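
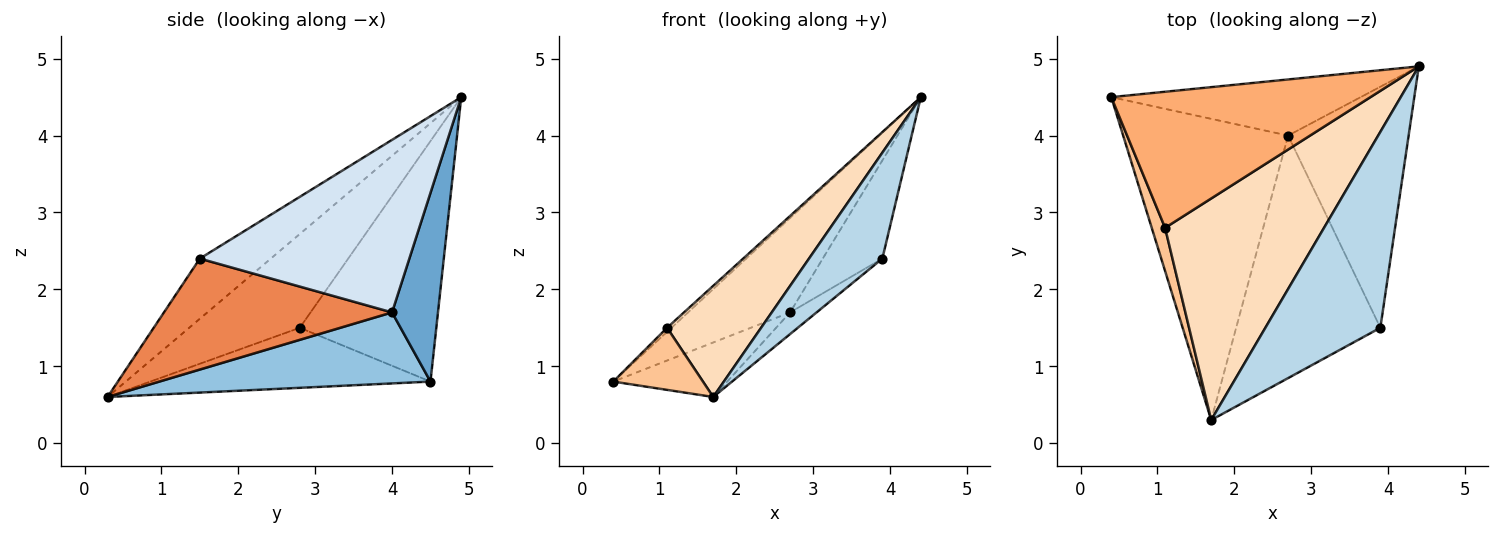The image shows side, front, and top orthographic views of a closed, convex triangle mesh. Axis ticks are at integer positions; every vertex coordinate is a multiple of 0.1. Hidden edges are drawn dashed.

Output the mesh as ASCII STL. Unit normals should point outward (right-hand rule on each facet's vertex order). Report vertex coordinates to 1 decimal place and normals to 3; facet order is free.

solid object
 facet normal 0.361 0.802 -0.477
  outer loop
   vertex 2.7 4.0 1.7
   vertex 0.4 4.5 0.8
   vertex 4.4 4.9 4.5
  endloop
 endfacet
 facet normal 0.390 0.164 -0.906
  outer loop
   vertex 2.7 4.0 1.7
   vertex 1.7 0.3 0.6
   vertex 0.4 4.5 0.8
  endloop
 endfacet
 facet normal -0.418 -0.432 0.799
  outer loop
   vertex 3.9 1.5 2.4
   vertex 4.4 4.9 4.5
   vertex 1.7 0.3 0.6
  endloop
 endfacet
 facet normal 0.798 0.227 -0.558
  outer loop
   vertex 3.9 1.5 2.4
   vertex 2.7 4.0 1.7
   vertex 4.4 4.9 4.5
  endloop
 endfacet
 facet normal 0.608 0.071 -0.791
  outer loop
   vertex 3.9 1.5 2.4
   vertex 1.7 0.3 0.6
   vertex 2.7 4.0 1.7
  endloop
 endfacet
 facet normal -0.680 0.022 0.733
  outer loop
   vertex 1.1 2.8 1.5
   vertex 4.4 4.9 4.5
   vertex 0.4 4.5 0.8
  endloop
 endfacet
 facet normal -0.932 -0.298 0.207
  outer loop
   vertex 1.1 2.8 1.5
   vertex 0.4 4.5 0.8
   vertex 1.7 0.3 0.6
  endloop
 endfacet
 facet normal -0.466 -0.397 0.791
  outer loop
   vertex 1.1 2.8 1.5
   vertex 1.7 0.3 0.6
   vertex 4.4 4.9 4.5
  endloop
 endfacet
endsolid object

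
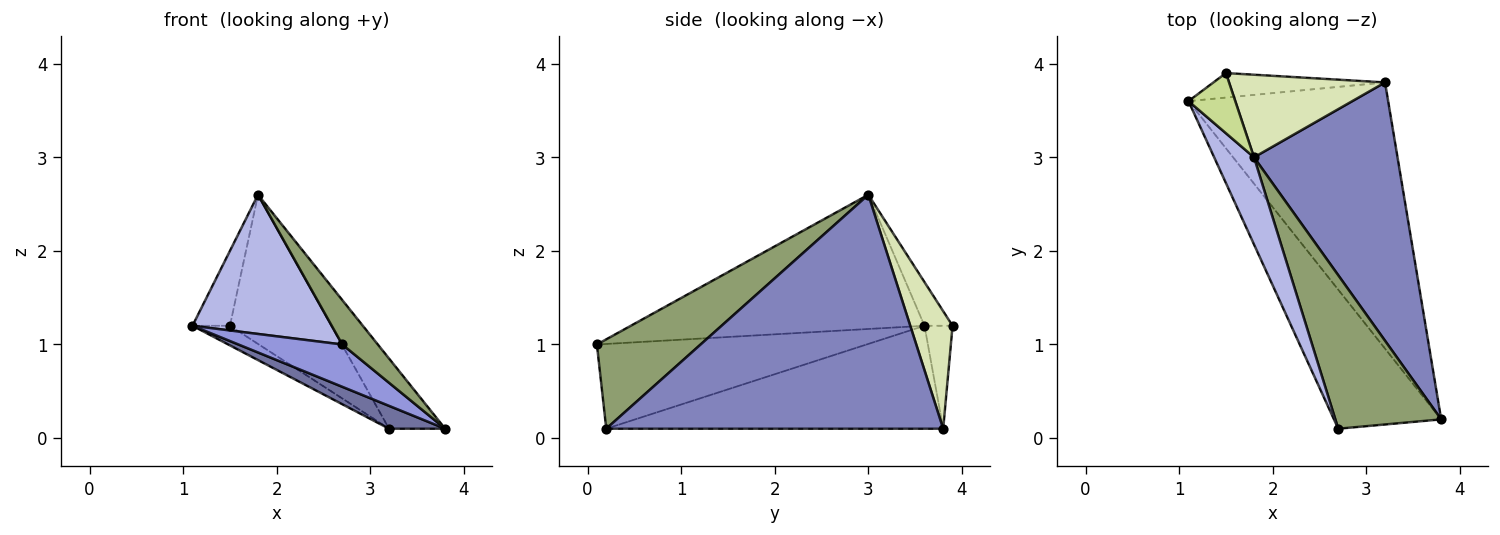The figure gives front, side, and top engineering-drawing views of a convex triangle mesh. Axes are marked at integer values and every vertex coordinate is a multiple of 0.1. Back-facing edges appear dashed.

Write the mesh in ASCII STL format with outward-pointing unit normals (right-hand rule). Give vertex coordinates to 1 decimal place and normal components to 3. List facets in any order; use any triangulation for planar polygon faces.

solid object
 facet normal -0.457 -0.076 -0.886
  outer loop
   vertex 3.2 3.8 0.1
   vertex 3.8 0.2 0.1
   vertex 1.1 3.6 1.2
  endloop
 endfacet
 facet normal 0.844 0.141 0.518
  outer loop
   vertex 1.8 3.0 2.6
   vertex 3.8 0.2 0.1
   vertex 3.2 3.8 0.1
  endloop
 endfacet
 facet normal -0.603 -0.232 -0.763
  outer loop
   vertex 2.7 0.1 1.0
   vertex 1.1 3.6 1.2
   vertex 3.8 0.2 0.1
  endloop
 endfacet
 facet normal -0.873 -0.414 0.259
  outer loop
   vertex 2.7 0.1 1.0
   vertex 1.8 3.0 2.6
   vertex 1.1 3.6 1.2
  endloop
 endfacet
 facet normal 0.630 -0.216 0.746
  outer loop
   vertex 2.7 0.1 1.0
   vertex 3.8 0.2 0.1
   vertex 1.8 3.0 2.6
  endloop
 endfacet
 facet normal -0.424 0.566 -0.707
  outer loop
   vertex 1.5 3.9 1.2
   vertex 3.2 3.8 0.1
   vertex 1.1 3.6 1.2
  endloop
 endfacet
 facet normal -0.505 0.673 0.541
  outer loop
   vertex 1.5 3.9 1.2
   vertex 1.1 3.6 1.2
   vertex 1.8 3.0 2.6
  endloop
 endfacet
 facet normal 0.343 0.822 0.455
  outer loop
   vertex 1.5 3.9 1.2
   vertex 1.8 3.0 2.6
   vertex 3.2 3.8 0.1
  endloop
 endfacet
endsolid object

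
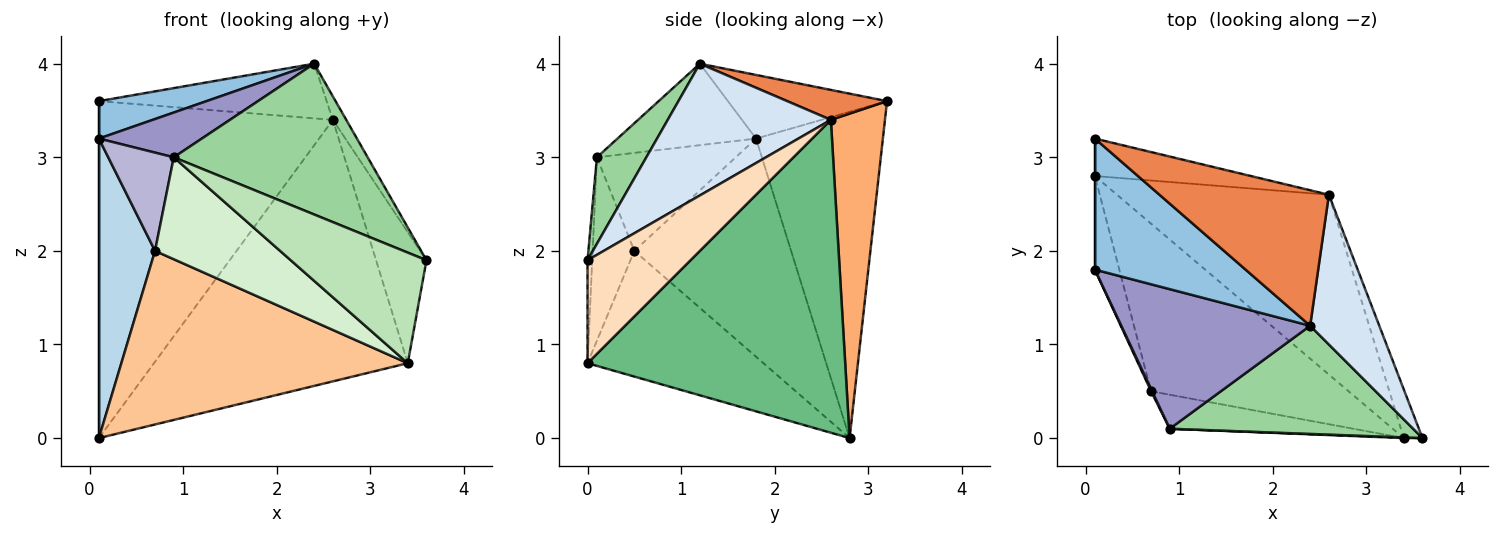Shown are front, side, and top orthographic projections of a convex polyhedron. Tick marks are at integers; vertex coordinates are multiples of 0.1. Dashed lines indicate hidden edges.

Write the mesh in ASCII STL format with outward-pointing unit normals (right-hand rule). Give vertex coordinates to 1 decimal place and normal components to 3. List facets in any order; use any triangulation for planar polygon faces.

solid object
 facet normal -1.000 0.000 0.000
  outer loop
   vertex 0.1 2.8 0.0
   vertex 0.1 1.8 3.2
   vertex 0.1 3.2 3.6
  endloop
 endfacet
 facet normal -0.376 -0.255 0.891
  outer loop
   vertex 2.4 1.2 4.0
   vertex 0.1 3.2 3.6
   vertex 0.1 1.8 3.2
  endloop
 endfacet
 facet normal -0.936 -0.335 -0.105
  outer loop
   vertex 0.7 0.5 2.0
   vertex 0.1 1.8 3.2
   vertex 0.1 2.8 0.0
  endloop
 endfacet
 facet normal 0.883 0.072 0.463
  outer loop
   vertex 2.6 2.6 3.4
   vertex 2.4 1.2 4.0
   vertex 3.6 0.0 1.9
  endloop
 endfacet
 facet normal 0.162 0.369 0.915
  outer loop
   vertex 2.6 2.6 3.4
   vertex 0.1 3.2 3.6
   vertex 2.4 1.2 4.0
  endloop
 endfacet
 facet normal 0.224 0.969 -0.108
  outer loop
   vertex 2.6 2.6 3.4
   vertex 0.1 2.8 0.0
   vertex 0.1 3.2 3.6
  endloop
 endfacet
 facet normal -0.404 -0.658 -0.635
  outer loop
   vertex 3.4 0.0 0.8
   vertex 0.7 0.5 2.0
   vertex 0.1 2.8 0.0
  endloop
 endfacet
 facet normal 0.886 0.434 -0.161
  outer loop
   vertex 3.4 0.0 0.8
   vertex 2.6 2.6 3.4
   vertex 3.6 0.0 1.9
  endloop
 endfacet
 facet normal 0.642 0.632 -0.435
  outer loop
   vertex 3.4 0.0 0.8
   vertex 0.1 2.8 0.0
   vertex 2.6 2.6 3.4
  endloop
 endfacet
 facet normal 0.203 -0.796 0.571
  outer loop
   vertex 0.9 0.1 3.0
   vertex 3.6 0.0 1.9
   vertex 2.4 1.2 4.0
  endloop
 endfacet
 facet normal -0.034 -0.999 0.006
  outer loop
   vertex 0.9 0.1 3.0
   vertex 3.4 0.0 0.8
   vertex 3.6 0.0 1.9
  endloop
 endfacet
 facet normal -0.302 -0.905 -0.302
  outer loop
   vertex 0.9 0.1 3.0
   vertex 0.7 0.5 2.0
   vertex 3.4 0.0 0.8
  endloop
 endfacet
 facet normal -0.380 -0.282 0.881
  outer loop
   vertex 0.9 0.1 3.0
   vertex 2.4 1.2 4.0
   vertex 0.1 1.8 3.2
  endloop
 endfacet
 facet normal -0.904 -0.427 0.010
  outer loop
   vertex 0.9 0.1 3.0
   vertex 0.1 1.8 3.2
   vertex 0.7 0.5 2.0
  endloop
 endfacet
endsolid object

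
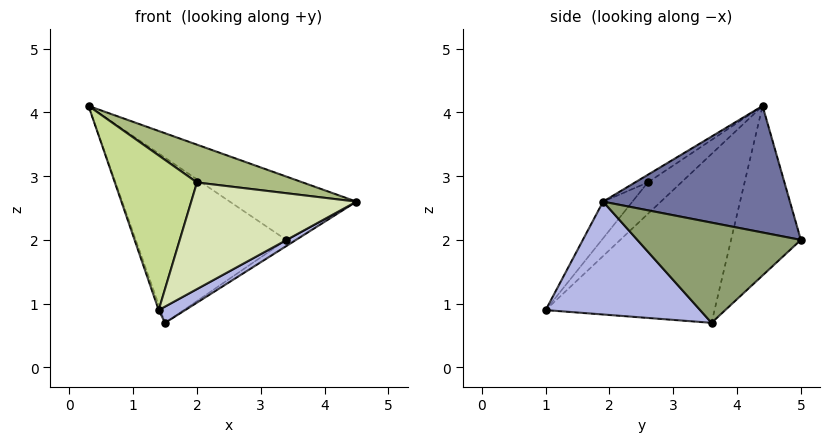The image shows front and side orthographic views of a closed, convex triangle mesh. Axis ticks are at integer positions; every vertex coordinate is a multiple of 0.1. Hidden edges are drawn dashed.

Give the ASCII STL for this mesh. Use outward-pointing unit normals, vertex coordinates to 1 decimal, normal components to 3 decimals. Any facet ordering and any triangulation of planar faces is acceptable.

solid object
 facet normal 0.485 0.329 0.810
  outer loop
   vertex 3.4 5.0 2.0
   vertex 0.3 4.4 4.1
   vertex 4.5 1.9 2.6
  endloop
 endfacet
 facet normal -0.942 0.010 -0.335
  outer loop
   vertex 1.5 3.6 0.7
   vertex 1.4 1.0 0.9
   vertex 0.3 4.4 4.1
  endloop
 endfacet
 facet normal -0.396 0.853 -0.340
  outer loop
   vertex 1.5 3.6 0.7
   vertex 0.3 4.4 4.1
   vertex 3.4 5.0 2.0
  endloop
 endfacet
 facet normal 0.498 -0.086 -0.863
  outer loop
   vertex 1.5 3.6 0.7
   vertex 4.5 1.9 2.6
   vertex 1.4 1.0 0.9
  endloop
 endfacet
 facet normal 0.548 0.033 -0.836
  outer loop
   vertex 1.5 3.6 0.7
   vertex 3.4 5.0 2.0
   vertex 4.5 1.9 2.6
  endloop
 endfacet
 facet normal -0.072 -0.600 0.797
  outer loop
   vertex 2.0 2.6 2.9
   vertex 4.5 1.9 2.6
   vertex 0.3 4.4 4.1
  endloop
 endfacet
 facet normal -0.287 -0.704 0.649
  outer loop
   vertex 2.0 2.6 2.9
   vertex 0.3 4.4 4.1
   vertex 1.4 1.0 0.9
  endloop
 endfacet
 facet normal -0.134 -0.754 0.643
  outer loop
   vertex 2.0 2.6 2.9
   vertex 1.4 1.0 0.9
   vertex 4.5 1.9 2.6
  endloop
 endfacet
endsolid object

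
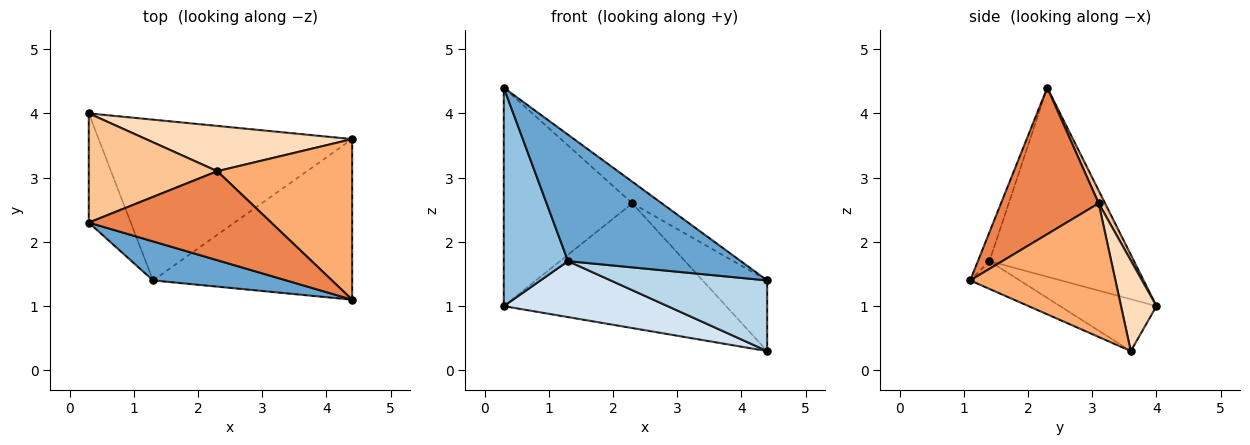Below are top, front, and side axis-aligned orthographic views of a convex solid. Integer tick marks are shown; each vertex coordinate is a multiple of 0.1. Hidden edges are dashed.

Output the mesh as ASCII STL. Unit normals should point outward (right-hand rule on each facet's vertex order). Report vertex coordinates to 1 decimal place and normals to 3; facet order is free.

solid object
 facet normal -0.064 -0.954 0.294
  outer loop
   vertex 1.3 1.4 1.7
   vertex 4.4 1.1 1.4
   vertex 0.3 2.3 4.4
  endloop
 endfacet
 facet normal -0.896 -0.398 -0.199
  outer loop
   vertex 1.3 1.4 1.7
   vertex 0.3 2.3 4.4
   vertex 0.3 4.0 1.0
  endloop
 endfacet
 facet normal -0.127 -0.400 -0.908
  outer loop
   vertex 1.3 1.4 1.7
   vertex 4.4 3.6 0.3
   vertex 4.4 1.1 1.4
  endloop
 endfacet
 facet normal -0.190 -0.323 -0.927
  outer loop
   vertex 1.3 1.4 1.7
   vertex 0.3 4.0 1.0
   vertex 4.4 3.6 0.3
  endloop
 endfacet
 facet normal 0.615 0.186 0.766
  outer loop
   vertex 2.3 3.1 2.6
   vertex 0.3 2.3 4.4
   vertex 4.4 1.1 1.4
  endloop
 endfacet
 facet normal 0.672 0.298 0.678
  outer loop
   vertex 2.3 3.1 2.6
   vertex 4.4 1.1 1.4
   vertex 4.4 3.6 0.3
  endloop
 endfacet
 facet normal 0.045 0.894 0.447
  outer loop
   vertex 2.3 3.1 2.6
   vertex 0.3 4.0 1.0
   vertex 0.3 2.3 4.4
  endloop
 endfacet
 facet normal 0.148 0.930 0.337
  outer loop
   vertex 2.3 3.1 2.6
   vertex 4.4 3.6 0.3
   vertex 0.3 4.0 1.0
  endloop
 endfacet
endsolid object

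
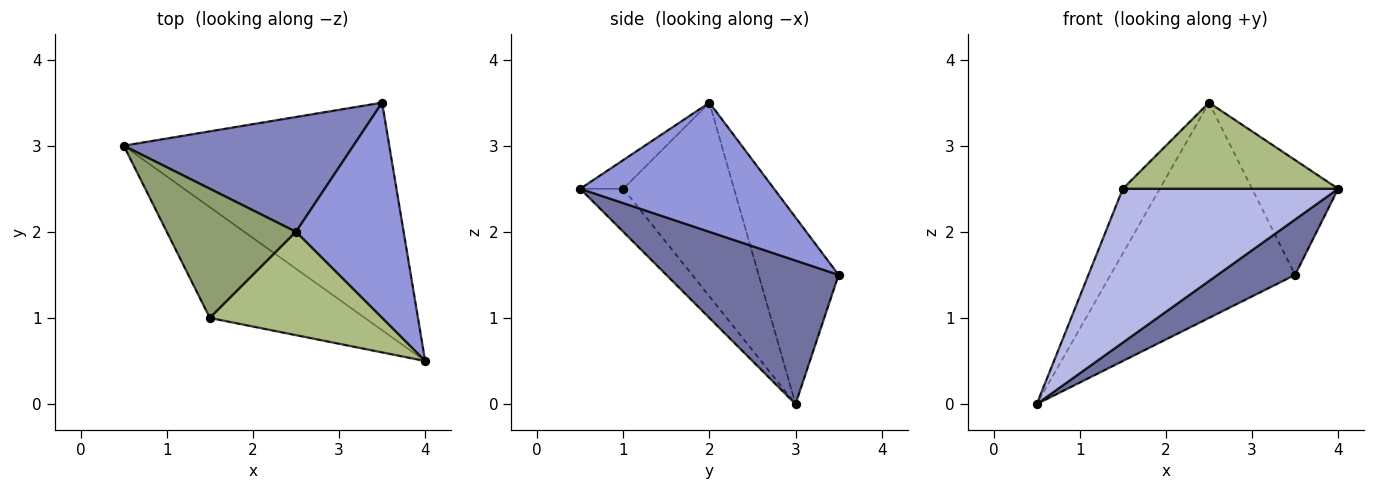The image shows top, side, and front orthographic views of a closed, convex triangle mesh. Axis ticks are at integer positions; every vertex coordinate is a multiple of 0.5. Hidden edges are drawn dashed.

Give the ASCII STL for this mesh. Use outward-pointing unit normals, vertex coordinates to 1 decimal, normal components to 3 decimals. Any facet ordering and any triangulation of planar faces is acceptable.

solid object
 facet normal 0.465 -0.209 -0.860
  outer loop
   vertex 3.5 3.5 1.5
   vertex 4.0 0.5 2.5
   vertex 0.5 3.0 0.0
  endloop
 endfacet
 facet normal -0.357 0.824 0.440
  outer loop
   vertex 2.5 2.0 3.5
   vertex 3.5 3.5 1.5
   vertex 0.5 3.0 0.0
  endloop
 endfacet
 facet normal 0.727 0.323 0.606
  outer loop
   vertex 2.5 2.0 3.5
   vertex 4.0 0.5 2.5
   vertex 3.5 3.5 1.5
  endloop
 endfacet
 facet normal -0.160 -0.801 -0.577
  outer loop
   vertex 1.5 1.0 2.5
   vertex 0.5 3.0 0.0
   vertex 4.0 0.5 2.5
  endloop
 endfacet
 facet normal -0.802 0.267 0.535
  outer loop
   vertex 1.5 1.0 2.5
   vertex 2.5 2.0 3.5
   vertex 0.5 3.0 0.0
  endloop
 endfacet
 facet normal -0.127 -0.635 0.762
  outer loop
   vertex 1.5 1.0 2.5
   vertex 4.0 0.5 2.5
   vertex 2.5 2.0 3.5
  endloop
 endfacet
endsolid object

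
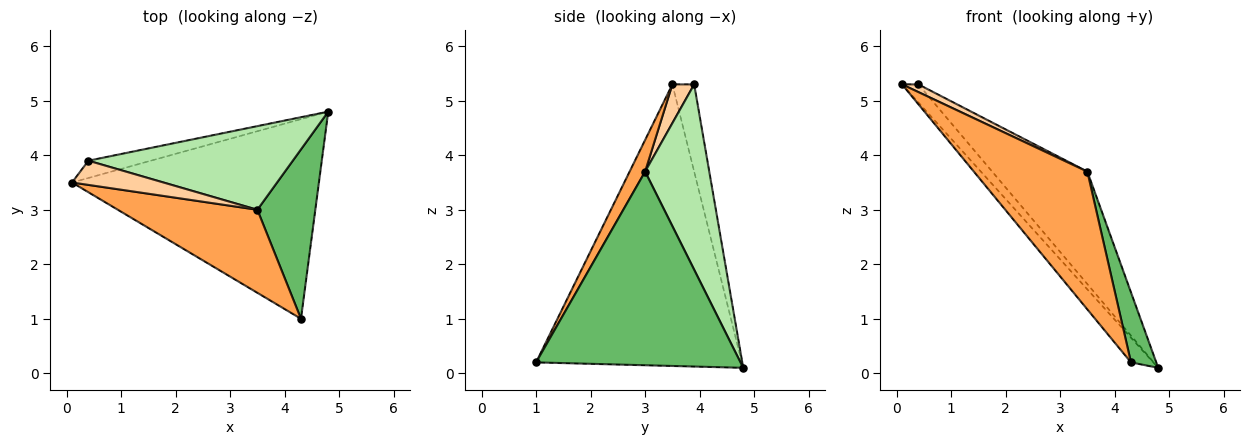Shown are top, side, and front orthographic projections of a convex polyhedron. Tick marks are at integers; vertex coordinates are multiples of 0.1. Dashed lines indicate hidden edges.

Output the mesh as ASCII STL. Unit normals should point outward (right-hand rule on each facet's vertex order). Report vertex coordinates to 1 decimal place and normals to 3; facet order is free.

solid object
 facet normal -0.749 0.081 -0.657
  outer loop
   vertex 4.3 1.0 0.2
   vertex 0.1 3.5 5.3
   vertex 4.8 4.8 0.1
  endloop
 endfacet
 facet normal -0.694 0.521 -0.497
  outer loop
   vertex 0.4 3.9 5.3
   vertex 4.8 4.8 0.1
   vertex 0.1 3.5 5.3
  endloop
 endfacet
 facet normal 0.116 -0.851 0.513
  outer loop
   vertex 3.5 3.0 3.7
   vertex 0.1 3.5 5.3
   vertex 4.3 1.0 0.2
  endloop
 endfacet
 facet normal 0.375 -0.281 0.884
  outer loop
   vertex 3.5 3.0 3.7
   vertex 0.4 3.9 5.3
   vertex 0.1 3.5 5.3
  endloop
 endfacet
 facet normal 0.951 -0.118 0.285
  outer loop
   vertex 3.5 3.0 3.7
   vertex 4.3 1.0 0.2
   vertex 4.8 4.8 0.1
  endloop
 endfacet
 facet normal 0.476 0.706 0.525
  outer loop
   vertex 3.5 3.0 3.7
   vertex 4.8 4.8 0.1
   vertex 0.4 3.9 5.3
  endloop
 endfacet
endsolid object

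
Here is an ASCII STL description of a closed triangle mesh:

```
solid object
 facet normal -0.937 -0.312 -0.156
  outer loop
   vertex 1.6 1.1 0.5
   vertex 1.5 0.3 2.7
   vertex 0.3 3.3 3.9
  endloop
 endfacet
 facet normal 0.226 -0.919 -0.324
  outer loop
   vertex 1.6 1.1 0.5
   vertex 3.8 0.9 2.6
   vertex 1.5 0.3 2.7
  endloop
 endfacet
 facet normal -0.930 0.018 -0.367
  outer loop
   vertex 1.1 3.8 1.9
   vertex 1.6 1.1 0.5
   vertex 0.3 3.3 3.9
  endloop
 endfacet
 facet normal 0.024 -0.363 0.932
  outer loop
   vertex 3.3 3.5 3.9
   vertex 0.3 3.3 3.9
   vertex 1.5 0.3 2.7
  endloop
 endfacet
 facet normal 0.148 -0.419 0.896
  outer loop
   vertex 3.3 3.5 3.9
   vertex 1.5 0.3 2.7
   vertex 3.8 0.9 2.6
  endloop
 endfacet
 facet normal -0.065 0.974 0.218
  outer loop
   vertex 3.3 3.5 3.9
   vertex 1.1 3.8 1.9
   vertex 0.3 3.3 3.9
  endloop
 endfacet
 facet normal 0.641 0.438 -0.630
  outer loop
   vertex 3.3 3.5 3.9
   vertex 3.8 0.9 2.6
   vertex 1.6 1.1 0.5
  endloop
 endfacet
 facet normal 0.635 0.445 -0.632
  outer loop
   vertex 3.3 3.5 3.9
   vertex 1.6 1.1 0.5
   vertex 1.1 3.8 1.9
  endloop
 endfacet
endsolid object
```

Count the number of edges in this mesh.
12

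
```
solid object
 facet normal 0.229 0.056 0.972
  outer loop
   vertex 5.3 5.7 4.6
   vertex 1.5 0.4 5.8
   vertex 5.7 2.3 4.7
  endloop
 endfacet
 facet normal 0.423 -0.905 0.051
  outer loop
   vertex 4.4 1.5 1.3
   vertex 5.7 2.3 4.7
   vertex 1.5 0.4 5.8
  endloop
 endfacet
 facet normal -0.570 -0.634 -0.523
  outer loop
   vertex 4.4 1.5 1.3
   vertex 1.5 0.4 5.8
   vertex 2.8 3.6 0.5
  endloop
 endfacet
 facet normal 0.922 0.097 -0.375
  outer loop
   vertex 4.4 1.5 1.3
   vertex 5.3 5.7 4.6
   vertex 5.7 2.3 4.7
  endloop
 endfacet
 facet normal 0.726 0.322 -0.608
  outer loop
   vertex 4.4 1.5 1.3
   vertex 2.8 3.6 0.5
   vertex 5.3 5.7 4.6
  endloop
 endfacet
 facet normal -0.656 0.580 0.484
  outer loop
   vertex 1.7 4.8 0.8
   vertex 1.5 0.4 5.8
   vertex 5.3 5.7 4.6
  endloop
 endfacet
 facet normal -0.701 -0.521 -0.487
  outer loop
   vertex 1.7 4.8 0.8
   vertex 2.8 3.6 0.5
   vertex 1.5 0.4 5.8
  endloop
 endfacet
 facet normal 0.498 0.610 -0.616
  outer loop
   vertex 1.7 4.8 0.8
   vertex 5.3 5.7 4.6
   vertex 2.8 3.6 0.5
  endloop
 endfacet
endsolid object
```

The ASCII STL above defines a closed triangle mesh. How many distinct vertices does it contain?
6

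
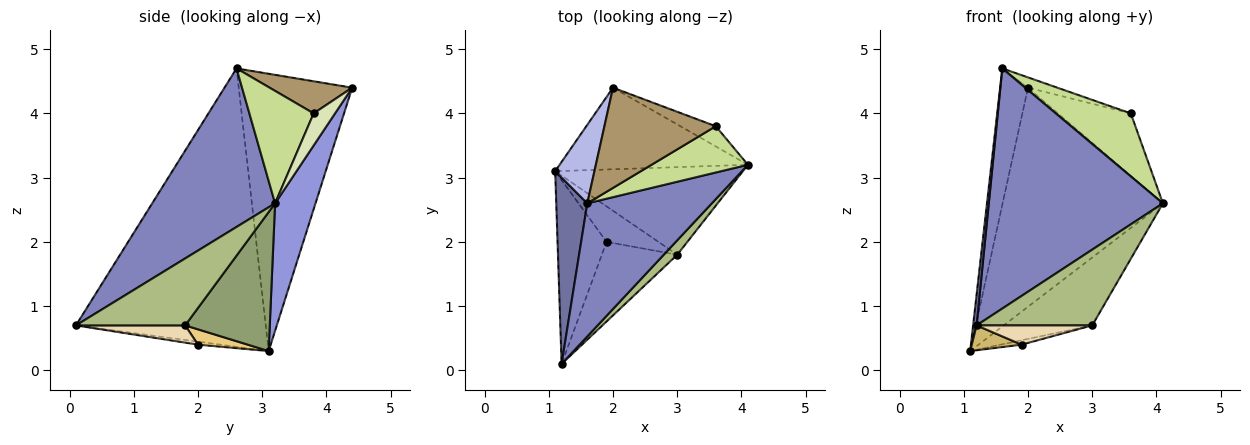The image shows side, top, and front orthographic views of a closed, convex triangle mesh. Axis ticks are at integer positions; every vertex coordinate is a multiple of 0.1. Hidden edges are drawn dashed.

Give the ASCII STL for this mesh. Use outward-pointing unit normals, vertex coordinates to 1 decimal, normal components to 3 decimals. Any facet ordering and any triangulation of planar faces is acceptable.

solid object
 facet normal -0.994 -0.018 0.111
  outer loop
   vertex 1.6 2.6 4.7
   vertex 1.1 3.1 0.3
   vertex 1.2 0.1 0.7
  endloop
 endfacet
 facet normal 0.525 -0.744 0.413
  outer loop
   vertex 1.6 2.6 4.7
   vertex 1.2 0.1 0.7
   vertex 4.1 3.2 2.6
  endloop
 endfacet
 facet normal 0.230 0.912 -0.340
  outer loop
   vertex 2.0 4.4 4.4
   vertex 4.1 3.2 2.6
   vertex 1.1 3.1 0.3
  endloop
 endfacet
 facet normal -0.962 0.236 0.136
  outer loop
   vertex 2.0 4.4 4.4
   vertex 1.1 3.1 0.3
   vertex 1.6 2.6 4.7
  endloop
 endfacet
 facet normal 0.505 0.529 -0.682
  outer loop
   vertex 3.0 1.8 0.7
   vertex 1.1 3.1 0.3
   vertex 4.1 3.2 2.6
  endloop
 endfacet
 facet normal 0.680 -0.720 0.137
  outer loop
   vertex 3.0 1.8 0.7
   vertex 4.1 3.2 2.6
   vertex 1.2 0.1 0.7
  endloop
 endfacet
 facet normal 0.568 -0.663 0.487
  outer loop
   vertex 3.6 3.8 4.0
   vertex 1.6 2.6 4.7
   vertex 4.1 3.2 2.6
  endloop
 endfacet
 facet normal 0.269 0.916 -0.296
  outer loop
   vertex 3.6 3.8 4.0
   vertex 4.1 3.2 2.6
   vertex 2.0 4.4 4.4
  endloop
 endfacet
 facet normal 0.276 0.098 0.956
  outer loop
   vertex 3.6 3.8 4.0
   vertex 2.0 4.4 4.4
   vertex 1.6 2.6 4.7
  endloop
 endfacet
 facet normal -0.060 -0.134 -0.989
  outer loop
   vertex 1.9 2.0 0.4
   vertex 1.2 0.1 0.7
   vertex 1.1 3.1 0.3
  endloop
 endfacet
 facet normal 0.281 0.118 -0.952
  outer loop
   vertex 1.9 2.0 0.4
   vertex 1.1 3.1 0.3
   vertex 3.0 1.8 0.7
  endloop
 endfacet
 facet normal 0.217 -0.230 -0.949
  outer loop
   vertex 1.9 2.0 0.4
   vertex 3.0 1.8 0.7
   vertex 1.2 0.1 0.7
  endloop
 endfacet
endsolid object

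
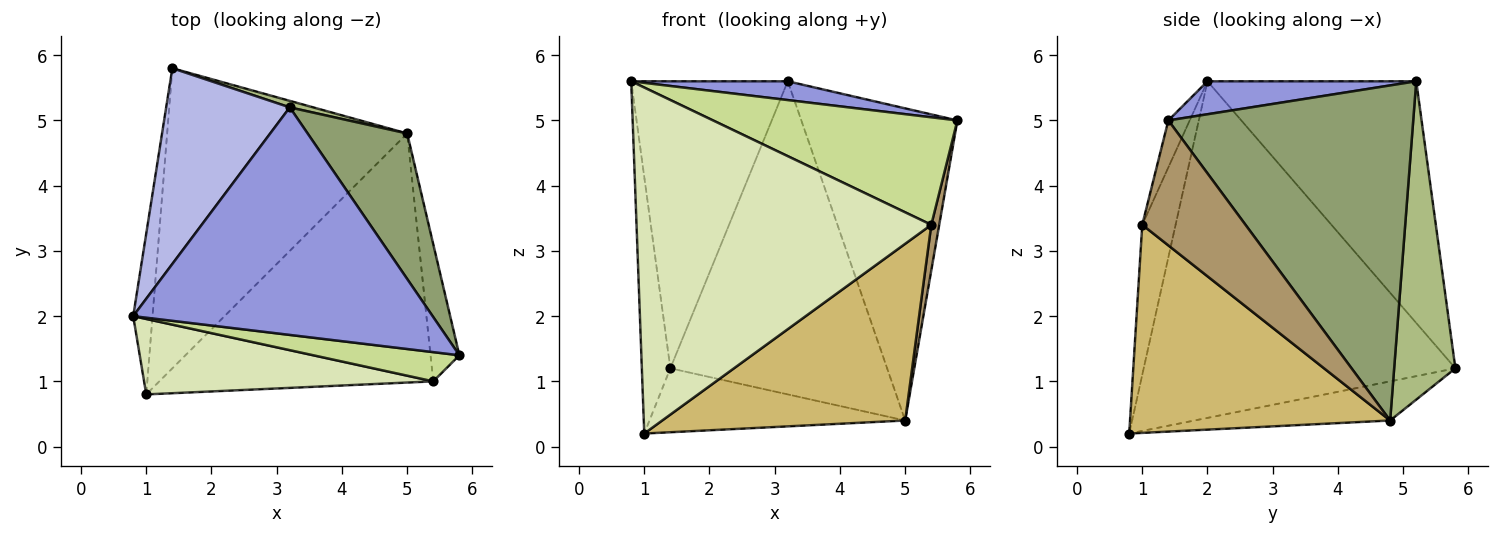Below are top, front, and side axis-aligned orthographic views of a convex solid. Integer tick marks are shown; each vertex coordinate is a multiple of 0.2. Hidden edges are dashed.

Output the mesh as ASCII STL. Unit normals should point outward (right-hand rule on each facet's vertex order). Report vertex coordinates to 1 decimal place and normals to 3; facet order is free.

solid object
 facet normal -0.994 0.091 -0.057
  outer loop
   vertex 1.0 0.8 0.2
   vertex 0.8 2.0 5.6
   vertex 1.4 5.8 1.2
  endloop
 endfacet
 facet normal -0.157 0.206 -0.966
  outer loop
   vertex 5.0 4.8 0.4
   vertex 1.0 0.8 0.2
   vertex 1.4 5.8 1.2
  endloop
 endfacet
 facet normal 0.109 -0.082 0.991
  outer loop
   vertex 3.2 5.2 5.6
   vertex 0.8 2.0 5.6
   vertex 5.8 1.4 5.0
  endloop
 endfacet
 facet normal -0.740 0.555 0.379
  outer loop
   vertex 3.2 5.2 5.6
   vertex 1.4 5.8 1.2
   vertex 0.8 2.0 5.6
  endloop
 endfacet
 facet normal 0.818 0.521 0.243
  outer loop
   vertex 3.2 5.2 5.6
   vertex 5.8 1.4 5.0
   vertex 5.0 4.8 0.4
  endloop
 endfacet
 facet normal 0.272 0.962 0.020
  outer loop
   vertex 3.2 5.2 5.6
   vertex 5.0 4.8 0.4
   vertex 1.4 5.8 1.2
  endloop
 endfacet
 facet normal -0.084 -0.962 0.261
  outer loop
   vertex 5.4 1.0 3.4
   vertex 5.8 1.4 5.0
   vertex 0.8 2.0 5.6
  endloop
 endfacet
 facet normal -0.110 -0.971 0.212
  outer loop
   vertex 5.4 1.0 3.4
   vertex 0.8 2.0 5.6
   vertex 1.0 0.8 0.2
  endloop
 endfacet
 facet normal 0.972 -0.075 -0.224
  outer loop
   vertex 5.4 1.0 3.4
   vertex 5.0 4.8 0.4
   vertex 5.8 1.4 5.0
  endloop
 endfacet
 facet normal 0.527 -0.492 -0.693
  outer loop
   vertex 5.4 1.0 3.4
   vertex 1.0 0.8 0.2
   vertex 5.0 4.8 0.4
  endloop
 endfacet
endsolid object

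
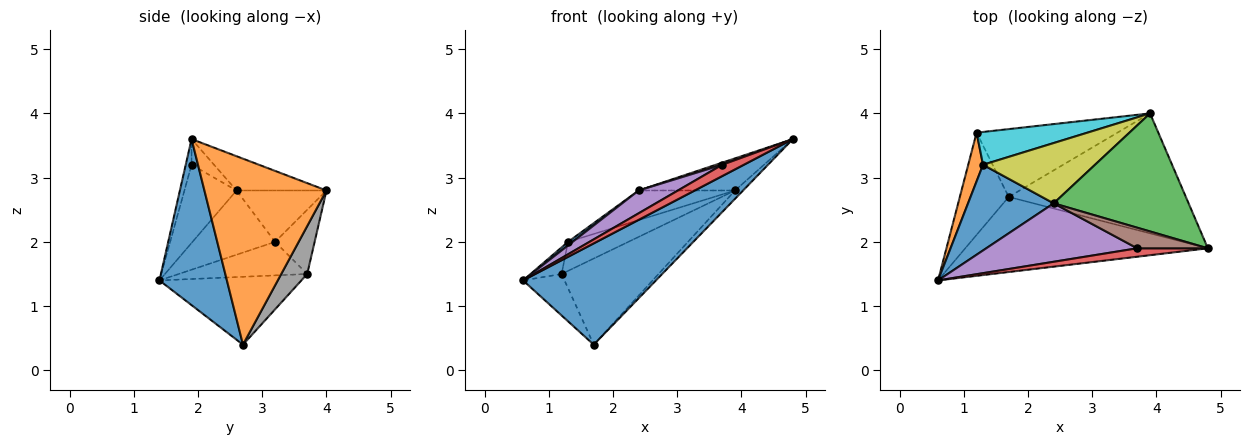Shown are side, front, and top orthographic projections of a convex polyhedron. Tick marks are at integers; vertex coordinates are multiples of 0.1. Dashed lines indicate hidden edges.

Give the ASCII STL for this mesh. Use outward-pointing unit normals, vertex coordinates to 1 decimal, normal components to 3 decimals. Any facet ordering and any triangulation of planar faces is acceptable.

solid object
 facet normal 0.377 -0.744 -0.552
  outer loop
   vertex 1.7 2.7 0.4
   vertex 4.8 1.9 3.6
   vertex 0.6 1.4 1.4
  endloop
 endfacet
 facet normal 0.723 0.048 -0.689
  outer loop
   vertex 1.7 2.7 0.4
   vertex 3.9 4.0 2.8
   vertex 4.8 1.9 3.6
  endloop
 endfacet
 facet normal -0.238 0.255 0.937
  outer loop
   vertex 2.4 2.6 2.8
   vertex 4.8 1.9 3.6
   vertex 3.9 4.0 2.8
  endloop
 endfacet
 facet normal -0.212 -0.784 0.583
  outer loop
   vertex 3.7 1.9 3.2
   vertex 0.6 1.4 1.4
   vertex 4.8 1.9 3.6
  endloop
 endfacet
 facet normal -0.434 -0.327 0.839
  outer loop
   vertex 3.7 1.9 3.2
   vertex 2.4 2.6 2.8
   vertex 0.6 1.4 1.4
  endloop
 endfacet
 facet normal -0.340 -0.097 0.935
  outer loop
   vertex 3.7 1.9 3.2
   vertex 4.8 1.9 3.6
   vertex 2.4 2.6 2.8
  endloop
 endfacet
 facet normal -0.790 0.231 -0.569
  outer loop
   vertex 1.2 3.7 1.5
   vertex 1.7 2.7 0.4
   vertex 0.6 1.4 1.4
  endloop
 endfacet
 facet normal 0.206 0.769 -0.605
  outer loop
   vertex 1.2 3.7 1.5
   vertex 3.9 4.0 2.8
   vertex 1.7 2.7 0.4
  endloop
 endfacet
 facet normal -0.381 0.408 0.830
  outer loop
   vertex 1.3 3.2 2.0
   vertex 2.4 2.6 2.8
   vertex 3.9 4.0 2.8
  endloop
 endfacet
 facet normal -0.398 0.608 0.687
  outer loop
   vertex 1.3 3.2 2.0
   vertex 3.9 4.0 2.8
   vertex 1.2 3.7 1.5
  endloop
 endfacet
 facet normal -0.600 -0.033 0.800
  outer loop
   vertex 1.3 3.2 2.0
   vertex 0.6 1.4 1.4
   vertex 2.4 2.6 2.8
  endloop
 endfacet
 facet normal -0.893 0.216 0.394
  outer loop
   vertex 1.3 3.2 2.0
   vertex 1.2 3.7 1.5
   vertex 0.6 1.4 1.4
  endloop
 endfacet
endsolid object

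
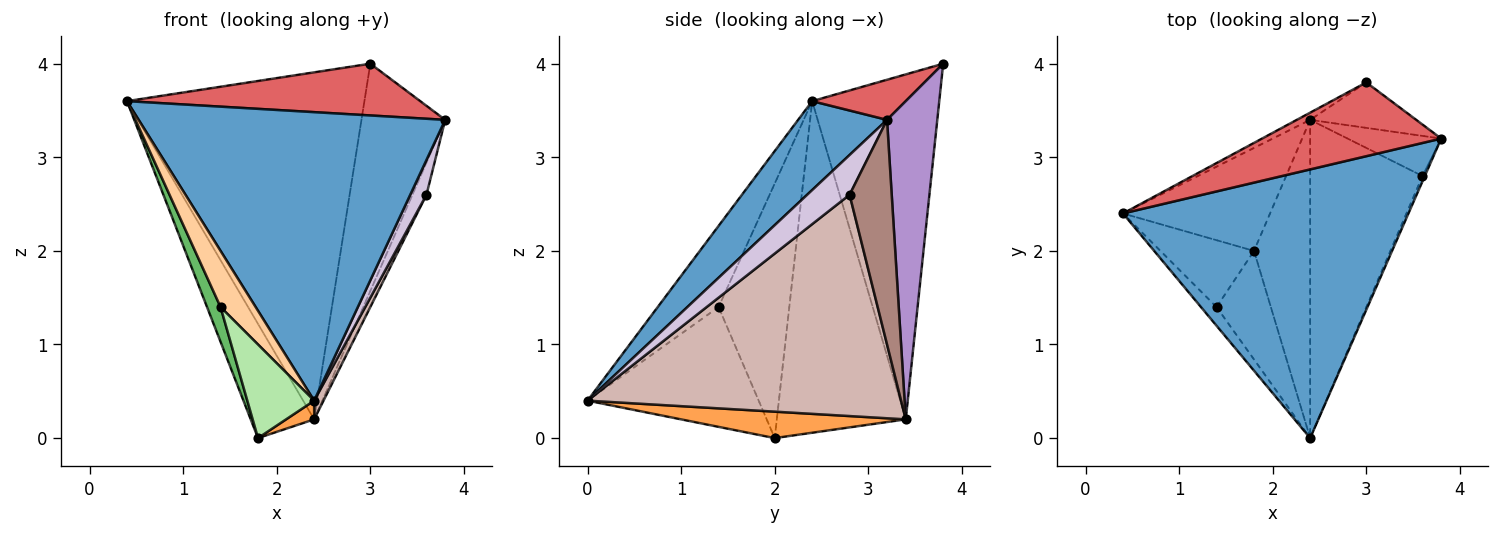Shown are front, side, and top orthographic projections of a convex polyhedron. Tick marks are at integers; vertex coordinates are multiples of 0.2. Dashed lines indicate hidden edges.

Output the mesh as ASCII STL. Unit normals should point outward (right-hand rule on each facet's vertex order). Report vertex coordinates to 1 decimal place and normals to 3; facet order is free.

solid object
 facet normal 0.208 -0.716 0.667
  outer loop
   vertex 2.4 0.0 0.4
   vertex 3.8 3.2 3.4
   vertex 0.4 2.4 3.6
  endloop
 endfacet
 facet normal -0.834 0.410 -0.370
  outer loop
   vertex 2.4 3.4 0.2
   vertex 1.8 2.0 0.0
   vertex 0.4 2.4 3.6
  endloop
 endfacet
 facet normal 0.425 -0.053 -0.904
  outer loop
   vertex 2.4 3.4 0.2
   vertex 2.4 0.0 0.4
   vertex 1.8 2.0 0.0
  endloop
 endfacet
 facet normal -0.854 -0.493 -0.164
  outer loop
   vertex 1.4 1.4 1.4
   vertex 2.4 0.0 0.4
   vertex 0.4 2.4 3.6
  endloop
 endfacet
 facet normal -0.924 -0.177 -0.340
  outer loop
   vertex 1.4 1.4 1.4
   vertex 0.4 2.4 3.6
   vertex 1.8 2.0 0.0
  endloop
 endfacet
 facet normal -0.858 -0.335 -0.389
  outer loop
   vertex 1.4 1.4 1.4
   vertex 1.8 2.0 0.0
   vertex 2.4 0.0 0.4
  endloop
 endfacet
 facet normal 0.180 -0.565 0.805
  outer loop
   vertex 3.0 3.8 4.0
   vertex 0.4 2.4 3.6
   vertex 3.8 3.2 3.4
  endloop
 endfacet
 facet normal -0.472 0.881 -0.018
  outer loop
   vertex 3.0 3.8 4.0
   vertex 2.4 3.4 0.2
   vertex 0.4 2.4 3.6
  endloop
 endfacet
 facet normal 0.507 0.845 -0.169
  outer loop
   vertex 3.0 3.8 4.0
   vertex 3.8 3.2 3.4
   vertex 2.4 3.4 0.2
  endloop
 endfacet
 facet normal 0.933 -0.357 -0.055
  outer loop
   vertex 3.6 2.8 2.6
   vertex 3.8 3.2 3.4
   vertex 2.4 0.0 0.4
  endloop
 endfacet
 facet normal 0.882 0.294 -0.368
  outer loop
   vertex 3.6 2.8 2.6
   vertex 2.4 3.4 0.2
   vertex 3.8 3.2 3.4
  endloop
 endfacet
 facet normal 0.891 -0.027 -0.452
  outer loop
   vertex 3.6 2.8 2.6
   vertex 2.4 0.0 0.4
   vertex 2.4 3.4 0.2
  endloop
 endfacet
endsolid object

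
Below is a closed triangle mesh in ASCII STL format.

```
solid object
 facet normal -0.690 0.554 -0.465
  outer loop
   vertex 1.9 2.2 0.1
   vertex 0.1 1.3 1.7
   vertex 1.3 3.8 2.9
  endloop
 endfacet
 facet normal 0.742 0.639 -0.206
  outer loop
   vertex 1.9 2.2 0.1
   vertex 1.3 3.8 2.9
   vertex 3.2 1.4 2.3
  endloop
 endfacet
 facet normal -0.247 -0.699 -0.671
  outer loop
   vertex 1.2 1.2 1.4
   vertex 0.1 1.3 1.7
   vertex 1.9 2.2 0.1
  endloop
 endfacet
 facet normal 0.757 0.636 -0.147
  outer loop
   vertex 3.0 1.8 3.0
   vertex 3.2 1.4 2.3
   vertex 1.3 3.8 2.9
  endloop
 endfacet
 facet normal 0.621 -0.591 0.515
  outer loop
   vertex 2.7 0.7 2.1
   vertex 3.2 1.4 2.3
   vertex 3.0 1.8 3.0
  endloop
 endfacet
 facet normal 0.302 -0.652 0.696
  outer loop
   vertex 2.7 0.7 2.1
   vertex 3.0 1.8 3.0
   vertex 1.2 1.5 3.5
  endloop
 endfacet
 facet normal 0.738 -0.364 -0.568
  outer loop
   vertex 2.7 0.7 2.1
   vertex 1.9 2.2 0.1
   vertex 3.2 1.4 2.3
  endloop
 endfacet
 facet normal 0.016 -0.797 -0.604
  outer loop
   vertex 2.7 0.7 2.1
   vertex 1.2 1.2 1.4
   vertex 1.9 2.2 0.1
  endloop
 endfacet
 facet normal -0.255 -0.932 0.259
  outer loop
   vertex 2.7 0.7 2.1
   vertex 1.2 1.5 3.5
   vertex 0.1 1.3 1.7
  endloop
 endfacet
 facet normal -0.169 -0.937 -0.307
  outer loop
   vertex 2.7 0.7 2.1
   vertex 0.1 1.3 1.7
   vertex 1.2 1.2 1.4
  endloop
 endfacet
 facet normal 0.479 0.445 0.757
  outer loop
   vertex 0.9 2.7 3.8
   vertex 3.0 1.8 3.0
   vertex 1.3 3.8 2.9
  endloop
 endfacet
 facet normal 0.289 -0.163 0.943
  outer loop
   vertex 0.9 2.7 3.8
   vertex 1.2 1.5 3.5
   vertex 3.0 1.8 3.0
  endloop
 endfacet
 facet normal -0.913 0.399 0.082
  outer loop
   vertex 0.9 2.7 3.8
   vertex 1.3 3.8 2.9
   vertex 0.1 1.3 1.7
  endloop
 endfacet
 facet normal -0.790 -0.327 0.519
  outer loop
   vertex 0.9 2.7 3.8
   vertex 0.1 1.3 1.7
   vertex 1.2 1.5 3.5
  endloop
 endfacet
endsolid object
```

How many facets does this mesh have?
14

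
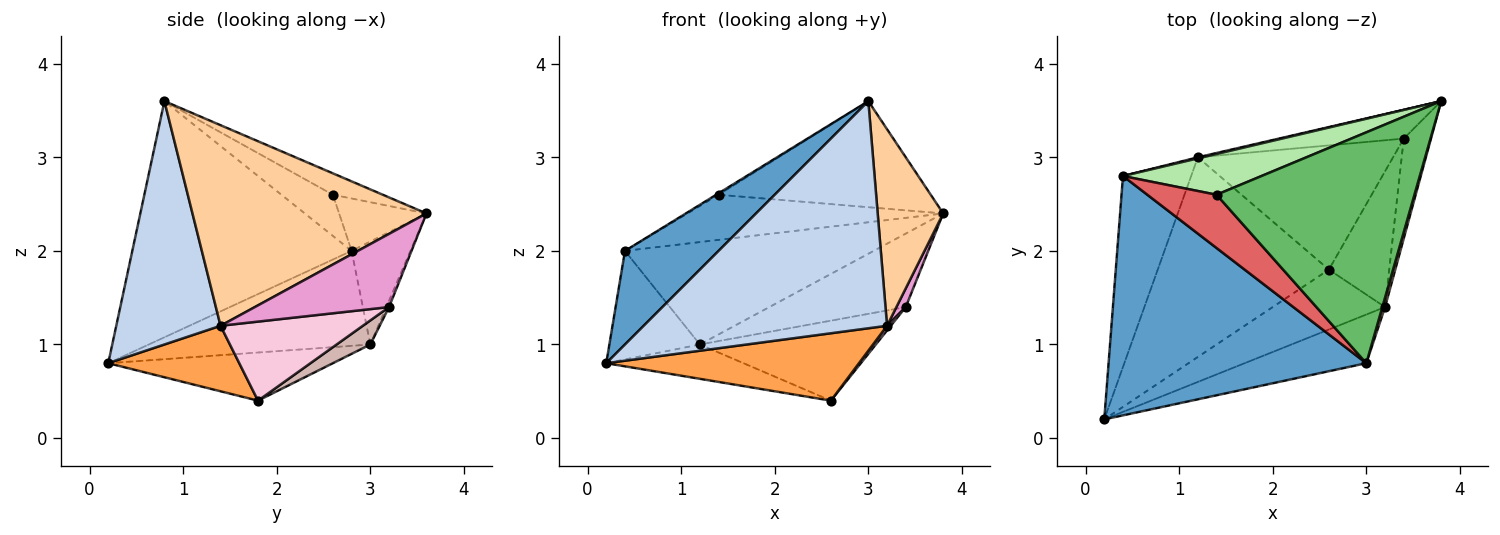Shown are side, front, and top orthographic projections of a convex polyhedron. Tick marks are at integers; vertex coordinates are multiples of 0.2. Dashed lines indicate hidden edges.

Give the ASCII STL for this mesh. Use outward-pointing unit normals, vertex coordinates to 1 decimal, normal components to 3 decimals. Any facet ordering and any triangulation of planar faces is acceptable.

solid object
 facet normal -0.649 -0.277 0.708
  outer loop
   vertex 0.4 2.8 2.0
   vertex 0.2 0.2 0.8
   vertex 3.0 0.8 3.6
  endloop
 endfacet
 facet normal 0.386 -0.902 -0.193
  outer loop
   vertex 3.2 1.4 1.2
   vertex 3.0 0.8 3.6
   vertex 0.2 0.2 0.8
  endloop
 endfacet
 facet normal 0.361 -0.697 -0.619
  outer loop
   vertex 3.2 1.4 1.2
   vertex 0.2 0.2 0.8
   vertex 2.6 1.8 0.4
  endloop
 endfacet
 facet normal 0.963 -0.270 0.013
  outer loop
   vertex 3.2 1.4 1.2
   vertex 3.8 3.6 2.4
   vertex 3.0 0.8 3.6
  endloop
 endfacet
 facet normal -0.098 0.416 0.904
  outer loop
   vertex 1.4 2.6 2.6
   vertex 3.0 0.8 3.6
   vertex 3.8 3.6 2.4
  endloop
 endfacet
 facet normal -0.246 0.720 0.649
  outer loop
   vertex 1.4 2.6 2.6
   vertex 3.8 3.6 2.4
   vertex 0.4 2.8 2.0
  endloop
 endfacet
 facet normal -0.511 0.023 0.859
  outer loop
   vertex 1.4 2.6 2.6
   vertex 0.4 2.8 2.0
   vertex 3.0 0.8 3.6
  endloop
 endfacet
 facet normal -0.267 0.163 -0.950
  outer loop
   vertex 1.2 3.0 1.0
   vertex 2.6 1.8 0.4
   vertex 0.2 0.2 0.8
  endloop
 endfacet
 facet normal -0.771 0.315 -0.554
  outer loop
   vertex 1.2 3.0 1.0
   vertex 0.2 0.2 0.8
   vertex 0.4 2.8 2.0
  endloop
 endfacet
 facet normal -0.230 0.973 0.010
  outer loop
   vertex 1.2 3.0 1.0
   vertex 0.4 2.8 2.0
   vertex 3.8 3.6 2.4
  endloop
 endfacet
 facet normal -0.018 0.931 -0.365
  outer loop
   vertex 3.4 3.2 1.4
   vertex 1.2 3.0 1.0
   vertex 3.8 3.6 2.4
  endloop
 endfacet
 facet normal 0.103 0.538 -0.836
  outer loop
   vertex 3.4 3.2 1.4
   vertex 2.6 1.8 0.4
   vertex 1.2 3.0 1.0
  endloop
 endfacet
 facet normal 0.935 -0.065 -0.348
  outer loop
   vertex 3.4 3.2 1.4
   vertex 3.8 3.6 2.4
   vertex 3.2 1.4 1.2
  endloop
 endfacet
 facet normal 0.795 -0.021 -0.607
  outer loop
   vertex 3.4 3.2 1.4
   vertex 3.2 1.4 1.2
   vertex 2.6 1.8 0.4
  endloop
 endfacet
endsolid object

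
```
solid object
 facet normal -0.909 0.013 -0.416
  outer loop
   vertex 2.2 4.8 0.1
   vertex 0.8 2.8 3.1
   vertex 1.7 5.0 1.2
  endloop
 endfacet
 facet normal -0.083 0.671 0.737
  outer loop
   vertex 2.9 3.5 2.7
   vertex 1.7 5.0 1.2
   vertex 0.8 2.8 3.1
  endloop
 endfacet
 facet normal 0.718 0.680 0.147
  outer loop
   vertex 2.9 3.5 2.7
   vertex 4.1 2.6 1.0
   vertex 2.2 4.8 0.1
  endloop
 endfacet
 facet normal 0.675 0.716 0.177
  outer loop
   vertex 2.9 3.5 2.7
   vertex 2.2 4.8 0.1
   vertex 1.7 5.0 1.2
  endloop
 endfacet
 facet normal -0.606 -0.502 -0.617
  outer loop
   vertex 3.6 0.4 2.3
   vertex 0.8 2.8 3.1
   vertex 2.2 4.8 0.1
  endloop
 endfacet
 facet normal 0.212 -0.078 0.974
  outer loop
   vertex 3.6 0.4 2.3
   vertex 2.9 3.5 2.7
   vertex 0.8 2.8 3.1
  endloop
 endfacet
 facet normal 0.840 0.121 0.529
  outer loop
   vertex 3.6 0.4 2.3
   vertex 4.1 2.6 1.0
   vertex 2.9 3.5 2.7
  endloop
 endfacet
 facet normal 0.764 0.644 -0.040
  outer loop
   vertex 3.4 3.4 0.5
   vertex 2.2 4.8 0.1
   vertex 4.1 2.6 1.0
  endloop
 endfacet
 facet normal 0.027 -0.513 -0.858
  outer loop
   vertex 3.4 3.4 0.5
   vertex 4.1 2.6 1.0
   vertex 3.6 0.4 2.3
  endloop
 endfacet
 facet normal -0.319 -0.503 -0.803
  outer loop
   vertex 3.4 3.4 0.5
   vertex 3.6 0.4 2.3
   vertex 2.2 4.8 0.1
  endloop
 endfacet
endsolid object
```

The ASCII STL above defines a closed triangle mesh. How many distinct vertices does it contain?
7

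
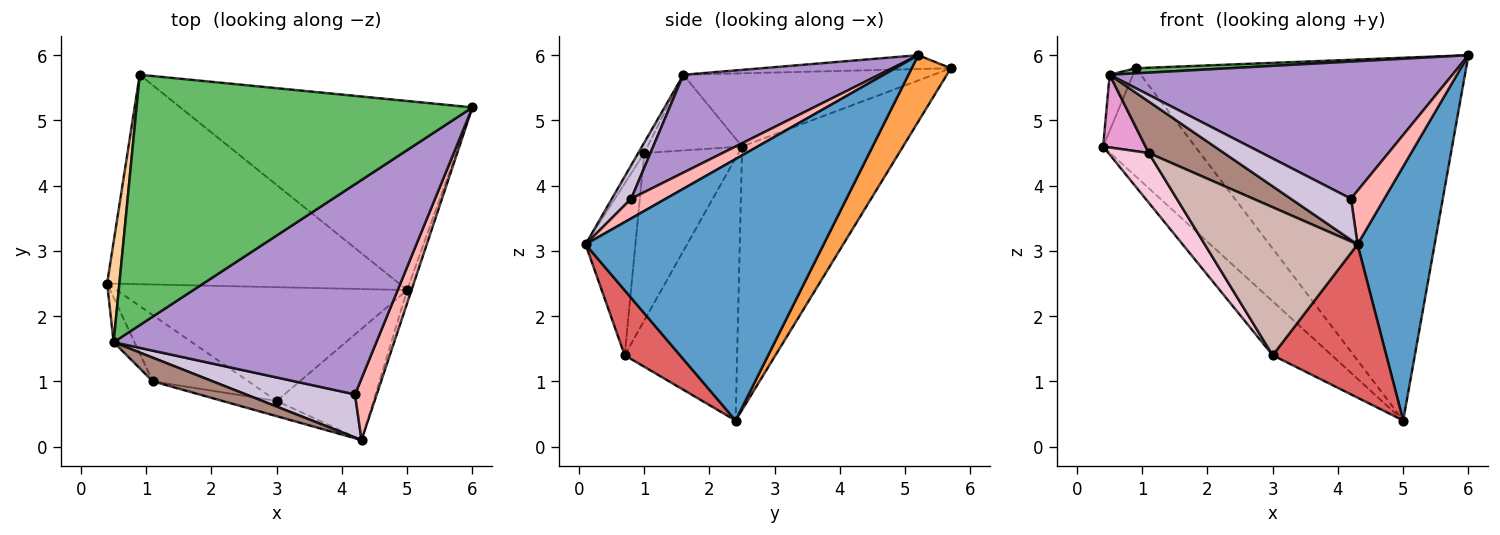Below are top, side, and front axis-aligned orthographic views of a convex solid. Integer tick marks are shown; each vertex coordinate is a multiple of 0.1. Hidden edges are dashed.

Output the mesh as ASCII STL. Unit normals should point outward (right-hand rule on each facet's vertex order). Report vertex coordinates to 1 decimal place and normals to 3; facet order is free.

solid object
 facet normal 0.951 -0.308 -0.016
  outer loop
   vertex 5.0 2.4 0.4
   vertex 6.0 5.2 6.0
   vertex 4.3 0.1 3.1
  endloop
 endfacet
 facet normal -0.625 0.358 -0.693
  outer loop
   vertex 0.9 5.7 5.8
   vertex 5.0 2.4 0.4
   vertex 0.4 2.5 4.6
  endloop
 endfacet
 facet normal 0.104 0.882 -0.460
  outer loop
   vertex 0.9 5.7 5.8
   vertex 6.0 5.2 6.0
   vertex 5.0 2.4 0.4
  endloop
 endfacet
 facet normal -0.982 0.092 0.164
  outer loop
   vertex 0.5 1.6 5.7
   vertex 0.9 5.7 5.8
   vertex 0.4 2.5 4.6
  endloop
 endfacet
 facet normal -0.041 -0.020 0.999
  outer loop
   vertex 0.5 1.6 5.7
   vertex 6.0 5.2 6.0
   vertex 0.9 5.7 5.8
  endloop
 endfacet
 facet normal -0.632 0.332 -0.700
  outer loop
   vertex 3.0 0.7 1.4
   vertex 0.4 2.5 4.6
   vertex 5.0 2.4 0.4
  endloop
 endfacet
 facet normal 0.367 -0.753 -0.546
  outer loop
   vertex 3.0 0.7 1.4
   vertex 5.0 2.4 0.4
   vertex 4.3 0.1 3.1
  endloop
 endfacet
 facet normal 0.564 -0.542 0.623
  outer loop
   vertex 4.2 0.8 3.8
   vertex 4.3 0.1 3.1
   vertex 6.0 5.2 6.0
  endloop
 endfacet
 facet normal 0.298 -0.522 0.800
  outer loop
   vertex 4.2 0.8 3.8
   vertex 6.0 5.2 6.0
   vertex 0.5 1.6 5.7
  endloop
 endfacet
 facet normal 0.216 -0.675 0.706
  outer loop
   vertex 4.2 0.8 3.8
   vertex 0.5 1.6 5.7
   vertex 4.3 0.1 3.1
  endloop
 endfacet
 facet normal -0.072 -0.906 0.417
  outer loop
   vertex 1.1 1.0 4.5
   vertex 4.3 0.1 3.1
   vertex 0.5 1.6 5.7
  endloop
 endfacet
 facet normal -0.309 -0.946 -0.098
  outer loop
   vertex 1.1 1.0 4.5
   vertex 3.0 0.7 1.4
   vertex 4.3 0.1 3.1
  endloop
 endfacet
 facet normal -0.885 -0.397 -0.244
  outer loop
   vertex 1.1 1.0 4.5
   vertex 0.5 1.6 5.7
   vertex 0.4 2.5 4.6
  endloop
 endfacet
 facet normal -0.814 -0.349 -0.465
  outer loop
   vertex 1.1 1.0 4.5
   vertex 0.4 2.5 4.6
   vertex 3.0 0.7 1.4
  endloop
 endfacet
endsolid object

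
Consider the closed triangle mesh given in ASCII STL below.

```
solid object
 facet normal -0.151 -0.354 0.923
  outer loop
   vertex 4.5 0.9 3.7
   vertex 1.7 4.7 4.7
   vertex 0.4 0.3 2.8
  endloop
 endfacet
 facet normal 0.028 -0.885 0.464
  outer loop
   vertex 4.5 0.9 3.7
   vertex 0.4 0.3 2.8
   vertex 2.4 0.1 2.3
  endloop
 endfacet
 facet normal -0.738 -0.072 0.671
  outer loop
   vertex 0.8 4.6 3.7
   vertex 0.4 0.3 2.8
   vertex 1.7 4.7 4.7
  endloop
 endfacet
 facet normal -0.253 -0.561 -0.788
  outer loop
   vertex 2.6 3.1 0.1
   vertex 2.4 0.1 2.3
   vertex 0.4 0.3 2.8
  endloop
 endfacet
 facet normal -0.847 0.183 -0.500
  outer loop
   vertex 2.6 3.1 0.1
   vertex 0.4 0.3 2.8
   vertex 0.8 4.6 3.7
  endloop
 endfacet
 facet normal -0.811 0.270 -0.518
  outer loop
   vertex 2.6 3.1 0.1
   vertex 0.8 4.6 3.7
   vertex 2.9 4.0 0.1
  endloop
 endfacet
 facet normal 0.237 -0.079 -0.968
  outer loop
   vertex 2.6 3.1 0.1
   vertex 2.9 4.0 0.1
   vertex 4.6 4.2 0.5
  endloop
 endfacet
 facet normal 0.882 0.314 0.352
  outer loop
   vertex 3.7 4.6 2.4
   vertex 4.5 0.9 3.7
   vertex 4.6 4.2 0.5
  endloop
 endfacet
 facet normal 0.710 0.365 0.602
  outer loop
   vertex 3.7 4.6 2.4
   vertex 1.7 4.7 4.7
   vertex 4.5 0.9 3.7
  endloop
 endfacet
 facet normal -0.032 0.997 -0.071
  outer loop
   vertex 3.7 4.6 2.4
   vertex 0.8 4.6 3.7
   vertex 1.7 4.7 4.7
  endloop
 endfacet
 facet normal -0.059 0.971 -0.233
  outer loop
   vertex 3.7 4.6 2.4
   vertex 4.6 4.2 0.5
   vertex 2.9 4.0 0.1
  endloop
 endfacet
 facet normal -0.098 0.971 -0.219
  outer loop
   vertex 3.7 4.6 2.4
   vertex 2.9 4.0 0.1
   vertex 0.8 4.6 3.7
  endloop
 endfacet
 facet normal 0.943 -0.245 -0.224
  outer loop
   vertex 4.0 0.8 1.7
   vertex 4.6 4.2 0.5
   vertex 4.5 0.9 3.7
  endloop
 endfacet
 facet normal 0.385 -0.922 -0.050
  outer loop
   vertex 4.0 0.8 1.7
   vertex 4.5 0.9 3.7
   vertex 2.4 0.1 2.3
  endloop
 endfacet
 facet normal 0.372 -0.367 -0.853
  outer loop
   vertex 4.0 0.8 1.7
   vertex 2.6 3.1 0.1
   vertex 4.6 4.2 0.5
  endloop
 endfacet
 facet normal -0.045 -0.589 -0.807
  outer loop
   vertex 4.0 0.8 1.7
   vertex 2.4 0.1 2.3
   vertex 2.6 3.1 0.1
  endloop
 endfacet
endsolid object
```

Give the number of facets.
16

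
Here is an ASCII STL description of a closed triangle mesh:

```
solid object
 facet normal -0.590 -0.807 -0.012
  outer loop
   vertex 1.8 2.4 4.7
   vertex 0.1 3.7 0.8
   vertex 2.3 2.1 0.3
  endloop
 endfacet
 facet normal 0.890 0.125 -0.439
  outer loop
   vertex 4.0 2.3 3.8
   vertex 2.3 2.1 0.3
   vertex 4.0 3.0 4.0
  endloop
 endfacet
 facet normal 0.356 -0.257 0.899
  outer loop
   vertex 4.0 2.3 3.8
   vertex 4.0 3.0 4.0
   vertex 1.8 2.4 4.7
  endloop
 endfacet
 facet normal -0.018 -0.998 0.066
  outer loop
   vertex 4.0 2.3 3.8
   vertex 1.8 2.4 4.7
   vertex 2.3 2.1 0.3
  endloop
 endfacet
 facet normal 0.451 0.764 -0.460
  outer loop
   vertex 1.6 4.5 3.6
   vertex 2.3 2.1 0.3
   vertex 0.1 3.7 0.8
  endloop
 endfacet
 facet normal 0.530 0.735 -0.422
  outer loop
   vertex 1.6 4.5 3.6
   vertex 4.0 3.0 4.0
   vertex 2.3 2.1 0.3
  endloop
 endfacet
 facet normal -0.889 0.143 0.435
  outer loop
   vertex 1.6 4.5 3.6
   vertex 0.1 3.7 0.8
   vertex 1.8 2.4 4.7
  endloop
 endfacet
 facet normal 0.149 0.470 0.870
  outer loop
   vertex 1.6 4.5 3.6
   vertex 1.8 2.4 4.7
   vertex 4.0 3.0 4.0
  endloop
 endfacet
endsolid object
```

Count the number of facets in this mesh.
8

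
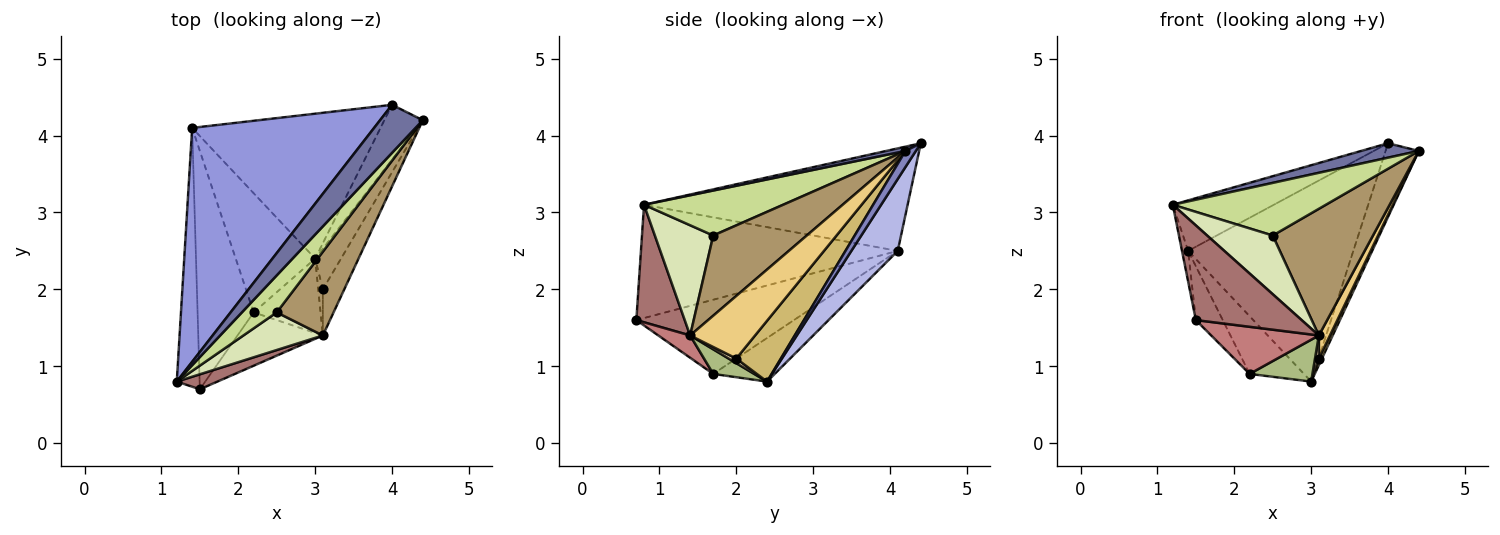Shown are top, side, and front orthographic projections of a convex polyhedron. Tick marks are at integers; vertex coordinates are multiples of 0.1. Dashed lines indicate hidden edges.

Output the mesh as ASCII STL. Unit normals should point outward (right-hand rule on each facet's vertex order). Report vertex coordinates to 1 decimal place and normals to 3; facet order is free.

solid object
 facet normal 0.095 -0.286 0.953
  outer loop
   vertex 4.0 4.4 3.9
   vertex 1.2 0.8 3.1
   vertex 4.4 4.2 3.8
  endloop
 endfacet
 facet normal 0.244 0.777 -0.580
  outer loop
   vertex 3.0 2.4 0.8
   vertex 4.0 4.4 3.9
   vertex 4.4 4.2 3.8
  endloop
 endfacet
 facet normal -0.482 0.185 0.856
  outer loop
   vertex 1.4 4.1 2.5
   vertex 1.2 0.8 3.1
   vertex 4.0 4.4 3.9
  endloop
 endfacet
 facet normal 0.221 0.786 -0.578
  outer loop
   vertex 1.4 4.1 2.5
   vertex 4.0 4.4 3.9
   vertex 3.0 2.4 0.8
  endloop
 endfacet
 facet normal -0.443 0.391 -0.807
  outer loop
   vertex 2.2 1.7 0.9
   vertex 1.4 4.1 2.5
   vertex 3.0 2.4 0.8
  endloop
 endfacet
 facet normal 0.305 -0.467 -0.830
  outer loop
   vertex 2.2 1.7 0.9
   vertex 3.0 2.4 0.8
   vertex 3.1 1.4 1.4
  endloop
 endfacet
 facet normal 0.597 -0.657 0.462
  outer loop
   vertex 2.5 1.7 2.7
   vertex 4.4 4.2 3.8
   vertex 1.2 0.8 3.1
  endloop
 endfacet
 facet normal 0.599 -0.674 0.432
  outer loop
   vertex 2.5 1.7 2.7
   vertex 1.2 0.8 3.1
   vertex 3.1 1.4 1.4
  endloop
 endfacet
 facet normal 0.614 -0.658 0.435
  outer loop
   vertex 2.5 1.7 2.7
   vertex 3.1 1.4 1.4
   vertex 4.4 4.2 3.8
  endloop
 endfacet
 facet normal 0.918 -0.063 -0.391
  outer loop
   vertex 3.1 2.0 1.1
   vertex 3.0 2.4 0.8
   vertex 4.4 4.2 3.8
  endloop
 endfacet
 facet normal 0.934 -0.160 -0.320
  outer loop
   vertex 3.1 2.0 1.1
   vertex 4.4 4.2 3.8
   vertex 3.1 1.4 1.4
  endloop
 endfacet
 facet normal 0.667 -0.333 -0.667
  outer loop
   vertex 3.1 2.0 1.1
   vertex 3.1 1.4 1.4
   vertex 3.0 2.4 0.8
  endloop
 endfacet
 facet normal 0.412 -0.900 0.142
  outer loop
   vertex 1.5 0.7 1.6
   vertex 3.1 1.4 1.4
   vertex 1.2 0.8 3.1
  endloop
 endfacet
 facet normal 0.192 -0.650 -0.736
  outer loop
   vertex 1.5 0.7 1.6
   vertex 2.2 1.7 0.9
   vertex 3.1 1.4 1.4
  endloop
 endfacet
 facet normal -0.980 0.023 -0.198
  outer loop
   vertex 1.5 0.7 1.6
   vertex 1.2 0.8 3.1
   vertex 1.4 4.1 2.5
  endloop
 endfacet
 facet normal -0.790 0.135 -0.598
  outer loop
   vertex 1.5 0.7 1.6
   vertex 1.4 4.1 2.5
   vertex 2.2 1.7 0.9
  endloop
 endfacet
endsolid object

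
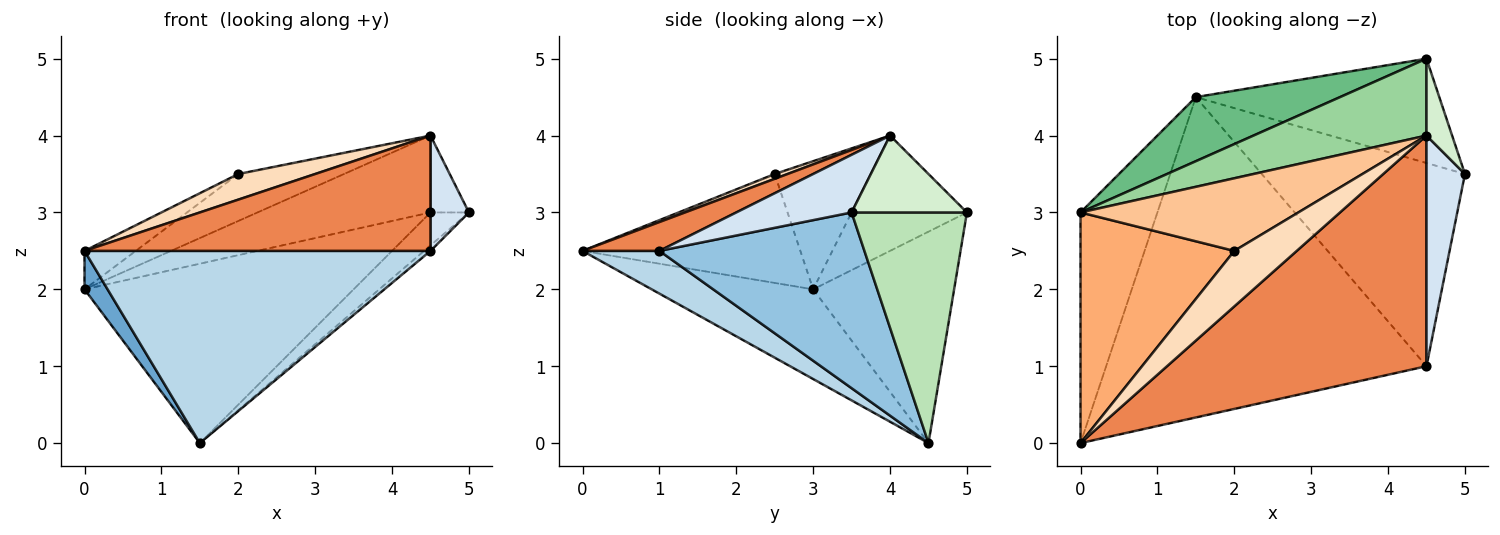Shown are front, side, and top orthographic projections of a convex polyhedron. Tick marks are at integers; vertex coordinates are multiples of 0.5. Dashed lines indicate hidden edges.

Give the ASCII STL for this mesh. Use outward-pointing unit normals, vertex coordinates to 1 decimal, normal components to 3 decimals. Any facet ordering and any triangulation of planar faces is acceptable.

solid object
 facet normal -0.755 -0.108 -0.647
  outer loop
   vertex 1.5 4.5 0.0
   vertex 0.0 0.0 2.5
   vertex 0.0 3.0 2.0
  endloop
 endfacet
 facet normal 0.654 0.020 -0.756
  outer loop
   vertex 4.5 1.0 2.5
   vertex 1.5 4.5 0.0
   vertex 5.0 3.5 3.0
  endloop
 endfacet
 facet normal 0.114 -0.511 -0.852
  outer loop
   vertex 4.5 1.0 2.5
   vertex 0.0 0.0 2.5
   vertex 1.5 4.5 0.0
  endloop
 endfacet
 facet normal 0.802 -0.267 0.535
  outer loop
   vertex 4.5 4.0 4.0
   vertex 4.5 1.0 2.5
   vertex 5.0 3.5 3.0
  endloop
 endfacet
 facet normal 0.099 -0.445 0.890
  outer loop
   vertex 4.5 4.0 4.0
   vertex 0.0 0.0 2.5
   vertex 4.5 1.0 2.5
  endloop
 endfacet
 facet normal -0.573 0.135 0.809
  outer loop
   vertex 2.0 2.5 3.5
   vertex 0.0 3.0 2.0
   vertex 0.0 0.0 2.5
  endloop
 endfacet
 facet normal -0.443 0.487 0.753
  outer loop
   vertex 2.0 2.5 3.5
   vertex 4.5 4.0 4.0
   vertex 0.0 3.0 2.0
  endloop
 endfacet
 facet normal 0.070 -0.418 0.906
  outer loop
   vertex 2.0 2.5 3.5
   vertex 0.0 0.0 2.5
   vertex 4.5 4.0 4.0
  endloop
 endfacet
 facet normal -0.442 0.845 0.302
  outer loop
   vertex 4.5 5.0 3.0
   vertex 1.5 4.5 0.0
   vertex 0.0 3.0 2.0
  endloop
 endfacet
 facet normal -0.426 0.640 0.640
  outer loop
   vertex 4.5 5.0 3.0
   vertex 0.0 3.0 2.0
   vertex 4.5 4.0 4.0
  endloop
 endfacet
 facet normal 0.670 0.223 -0.708
  outer loop
   vertex 4.5 5.0 3.0
   vertex 5.0 3.5 3.0
   vertex 1.5 4.5 0.0
  endloop
 endfacet
 facet normal 0.905 0.302 0.302
  outer loop
   vertex 4.5 5.0 3.0
   vertex 4.5 4.0 4.0
   vertex 5.0 3.5 3.0
  endloop
 endfacet
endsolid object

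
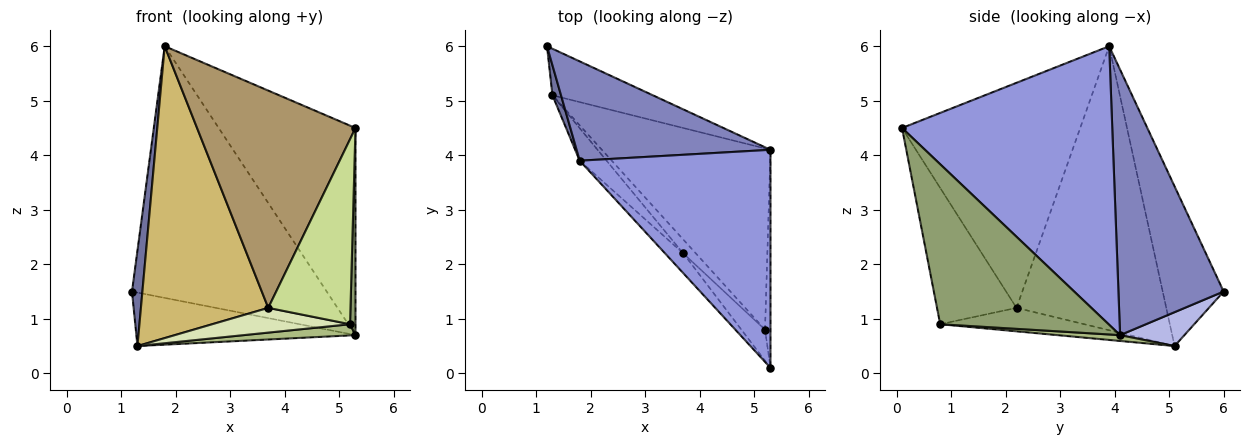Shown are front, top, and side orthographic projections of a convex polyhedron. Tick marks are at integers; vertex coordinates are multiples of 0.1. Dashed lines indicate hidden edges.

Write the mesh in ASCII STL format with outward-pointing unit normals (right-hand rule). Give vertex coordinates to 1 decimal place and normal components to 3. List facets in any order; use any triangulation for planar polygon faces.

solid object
 facet normal -0.984 -0.168 0.053
  outer loop
   vertex 1.3 5.1 0.5
   vertex 1.8 3.9 6.0
   vertex 1.2 6.0 1.5
  endloop
 endfacet
 facet normal 0.449 0.831 0.328
  outer loop
   vertex 5.3 4.1 0.7
   vertex 1.2 6.0 1.5
   vertex 1.8 3.9 6.0
  endloop
 endfacet
 facet normal 0.727 0.473 0.498
  outer loop
   vertex 5.3 4.1 0.7
   vertex 1.8 3.9 6.0
   vertex 5.3 0.1 4.5
  endloop
 endfacet
 facet normal 0.216 0.736 -0.641
  outer loop
   vertex 5.3 4.1 0.7
   vertex 1.3 5.1 0.5
   vertex 1.2 6.0 1.5
  endloop
 endfacet
 facet normal 0.999 -0.032 -0.034
  outer loop
   vertex 5.2 0.8 0.9
   vertex 5.3 4.1 0.7
   vertex 5.3 0.1 4.5
  endloop
 endfacet
 facet normal 0.035 -0.062 -0.998
  outer loop
   vertex 5.2 0.8 0.9
   vertex 1.3 5.1 0.5
   vertex 5.3 4.1 0.7
  endloop
 endfacet
 facet normal -0.690 -0.714 -0.120
  outer loop
   vertex 3.7 2.2 1.2
   vertex 5.2 0.8 0.9
   vertex 5.3 0.1 4.5
  endloop
 endfacet
 facet normal -0.674 -0.645 -0.361
  outer loop
   vertex 3.7 2.2 1.2
   vertex 1.3 5.1 0.5
   vertex 5.2 0.8 0.9
  endloop
 endfacet
 facet normal -0.746 -0.663 -0.060
  outer loop
   vertex 3.7 2.2 1.2
   vertex 5.3 0.1 4.5
   vertex 1.8 3.9 6.0
  endloop
 endfacet
 facet normal -0.760 -0.646 -0.072
  outer loop
   vertex 3.7 2.2 1.2
   vertex 1.8 3.9 6.0
   vertex 1.3 5.1 0.5
  endloop
 endfacet
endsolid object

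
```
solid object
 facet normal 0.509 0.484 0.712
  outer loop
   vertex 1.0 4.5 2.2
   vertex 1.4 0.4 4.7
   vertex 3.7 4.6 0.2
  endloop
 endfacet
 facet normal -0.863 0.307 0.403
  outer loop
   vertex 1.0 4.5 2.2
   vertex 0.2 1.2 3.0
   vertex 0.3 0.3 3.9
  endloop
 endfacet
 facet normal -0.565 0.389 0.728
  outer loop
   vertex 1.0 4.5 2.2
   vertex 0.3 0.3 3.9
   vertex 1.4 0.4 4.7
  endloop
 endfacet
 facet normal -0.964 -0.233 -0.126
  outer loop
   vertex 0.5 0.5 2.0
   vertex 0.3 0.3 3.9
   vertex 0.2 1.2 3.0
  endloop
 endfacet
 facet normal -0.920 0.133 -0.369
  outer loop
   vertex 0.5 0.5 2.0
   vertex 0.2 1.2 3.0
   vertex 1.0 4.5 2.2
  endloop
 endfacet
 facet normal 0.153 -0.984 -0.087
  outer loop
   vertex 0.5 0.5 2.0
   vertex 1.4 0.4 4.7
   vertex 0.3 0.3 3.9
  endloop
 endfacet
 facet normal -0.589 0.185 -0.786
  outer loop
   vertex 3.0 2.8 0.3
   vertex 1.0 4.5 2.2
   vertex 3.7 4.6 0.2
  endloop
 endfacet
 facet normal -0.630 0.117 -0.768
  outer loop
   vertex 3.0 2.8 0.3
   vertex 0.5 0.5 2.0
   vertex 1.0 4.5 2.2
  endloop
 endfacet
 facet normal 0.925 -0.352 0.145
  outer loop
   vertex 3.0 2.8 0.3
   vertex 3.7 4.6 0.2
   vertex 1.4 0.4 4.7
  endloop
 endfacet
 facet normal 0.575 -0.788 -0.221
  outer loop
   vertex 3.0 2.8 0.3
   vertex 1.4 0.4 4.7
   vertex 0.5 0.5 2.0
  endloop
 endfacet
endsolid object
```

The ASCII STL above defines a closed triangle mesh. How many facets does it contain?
10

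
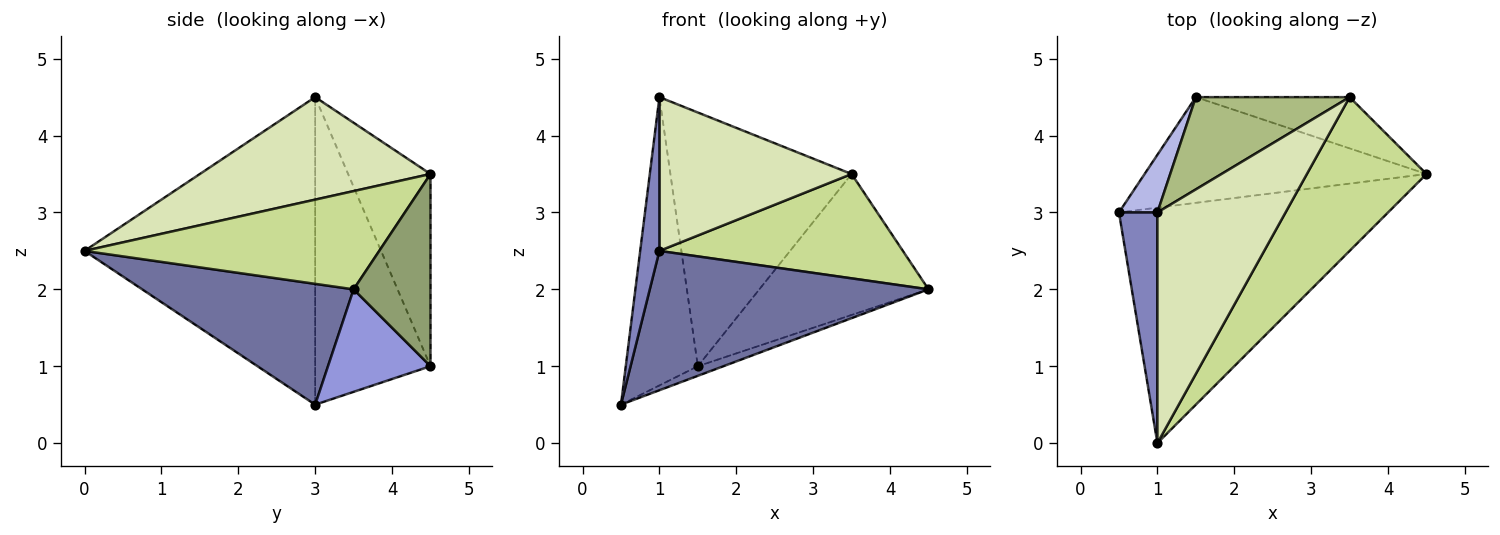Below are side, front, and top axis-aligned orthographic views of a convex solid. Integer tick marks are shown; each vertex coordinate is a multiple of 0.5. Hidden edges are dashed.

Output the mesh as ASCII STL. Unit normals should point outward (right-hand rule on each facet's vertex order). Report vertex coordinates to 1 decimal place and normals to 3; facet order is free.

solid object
 facet normal 0.360 -0.475 -0.803
  outer loop
   vertex 1.0 0.0 2.5
   vertex 0.5 3.0 0.5
   vertex 4.5 3.5 2.0
  endloop
 endfacet
 facet normal -0.989 -0.082 0.124
  outer loop
   vertex 1.0 3.0 4.5
   vertex 0.5 3.0 0.5
   vertex 1.0 0.0 2.5
  endloop
 endfacet
 facet normal 0.341 0.085 -0.936
  outer loop
   vertex 1.5 4.5 1.0
   vertex 4.5 3.5 2.0
   vertex 0.5 3.0 0.5
  endloop
 endfacet
 facet normal -0.843 0.527 0.105
  outer loop
   vertex 1.5 4.5 1.0
   vertex 0.5 3.0 0.5
   vertex 1.0 3.0 4.5
  endloop
 endfacet
 facet normal 0.393 0.864 -0.314
  outer loop
   vertex 3.5 4.5 3.5
   vertex 4.5 3.5 2.0
   vertex 1.5 4.5 1.0
  endloop
 endfacet
 facet normal -0.393 0.864 0.314
  outer loop
   vertex 3.5 4.5 3.5
   vertex 1.5 4.5 1.0
   vertex 1.0 3.0 4.5
  endloop
 endfacet
 facet normal 0.562 -0.464 0.684
  outer loop
   vertex 3.5 4.5 3.5
   vertex 1.0 0.0 2.5
   vertex 4.5 3.5 2.0
  endloop
 endfacet
 facet normal 0.554 -0.462 0.693
  outer loop
   vertex 3.5 4.5 3.5
   vertex 1.0 3.0 4.5
   vertex 1.0 0.0 2.5
  endloop
 endfacet
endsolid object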